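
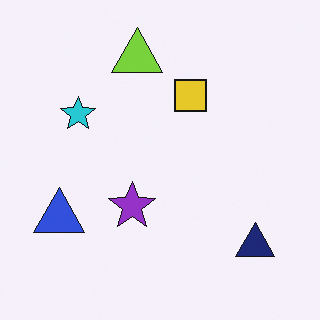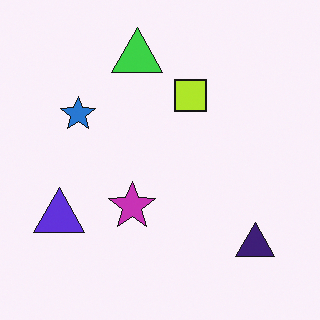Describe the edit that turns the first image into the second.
This is the original image hue-shifted by a small amount.

Every shape's color has rotated by the same amount around the hue wheel — a uniform hue shift.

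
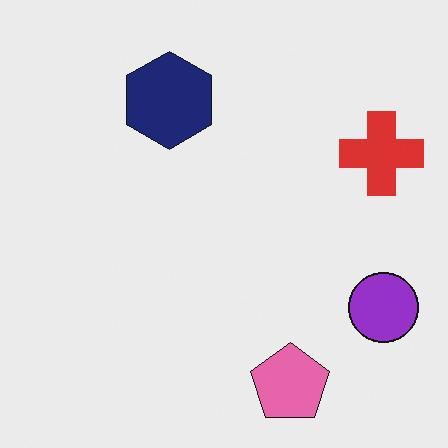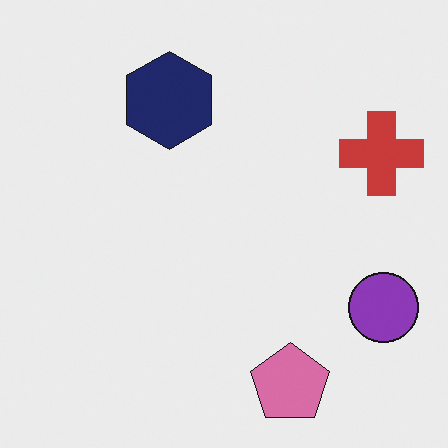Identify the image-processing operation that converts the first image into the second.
Slightly desaturated.

All colors are more muted and greyish — a global saturation change.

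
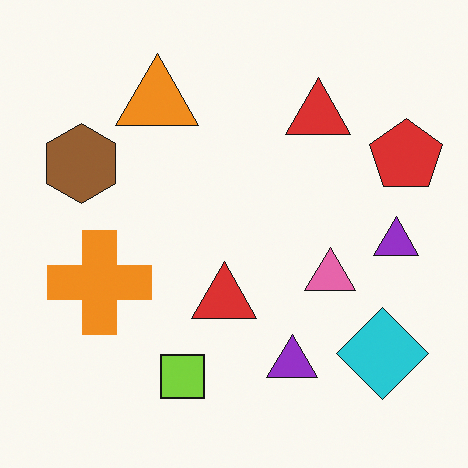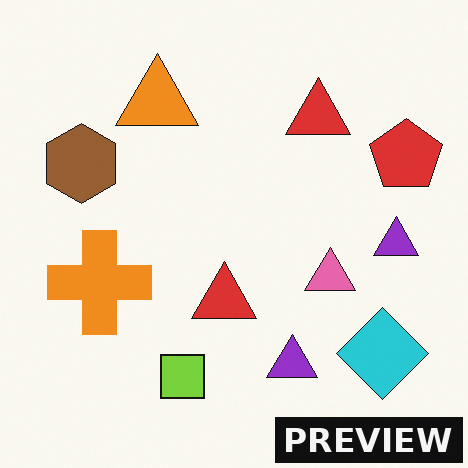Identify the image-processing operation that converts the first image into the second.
The second image is the first watermarked with the text "PREVIEW" in the lower-right corner.

A dark label reading "PREVIEW" appears in the lower-right corner.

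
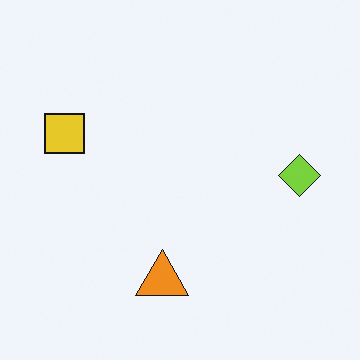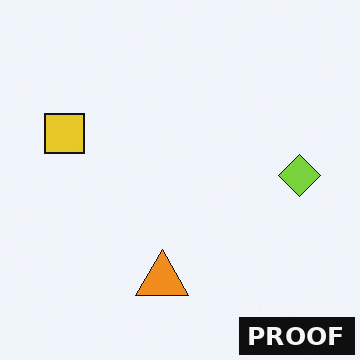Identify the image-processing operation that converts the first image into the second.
The image was watermarked with the text "PROOF" in the lower-right corner.

A dark label reading "PROOF" appears in the lower-right corner.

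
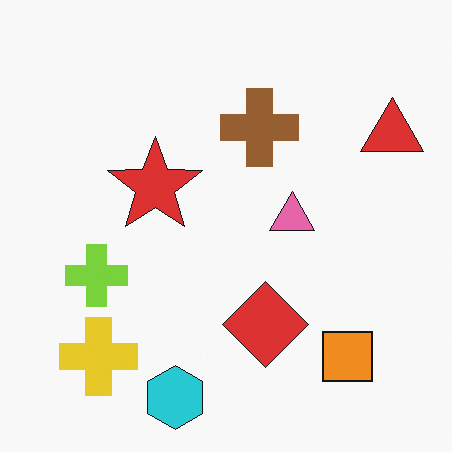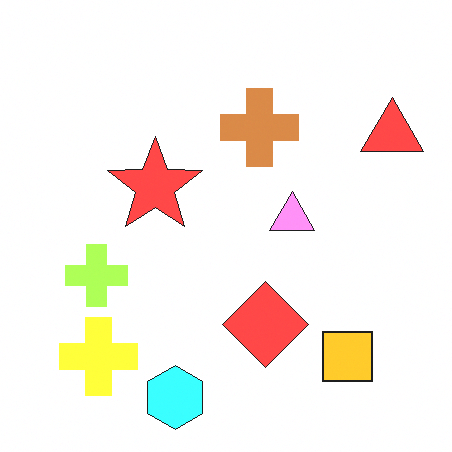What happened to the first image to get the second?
Substantially brightened.

Every pixel — background and shapes alike — is uniformly brightened.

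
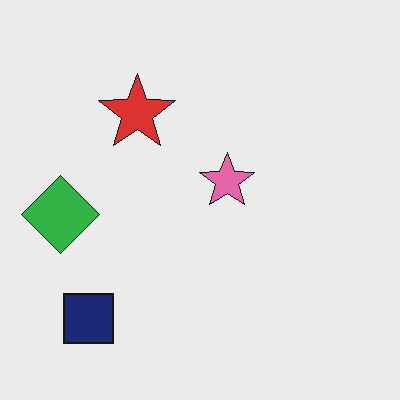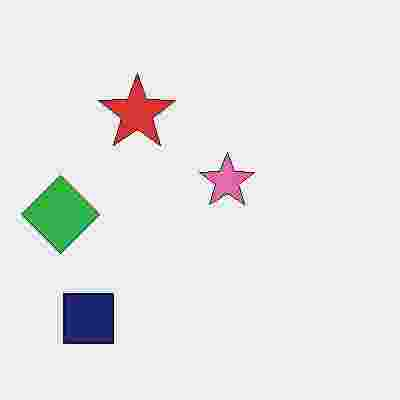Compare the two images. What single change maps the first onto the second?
It was heavily JPEG-compressed with obvious blocking artifacts.

Blocky 8×8 compression artifacts appear around shape edges and the flat background shows ringing — characteristic JPEG degradation.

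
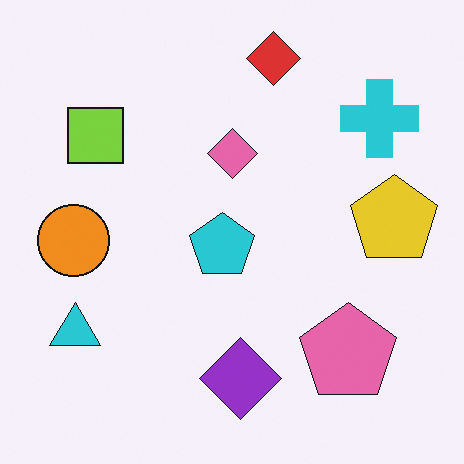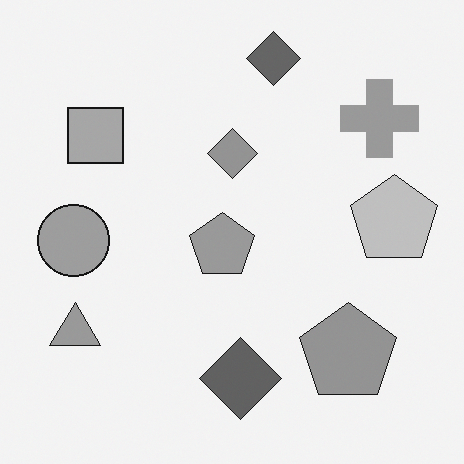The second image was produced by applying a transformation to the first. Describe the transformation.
It was converted to grayscale.

All color is removed — every shape is now a shade of grey.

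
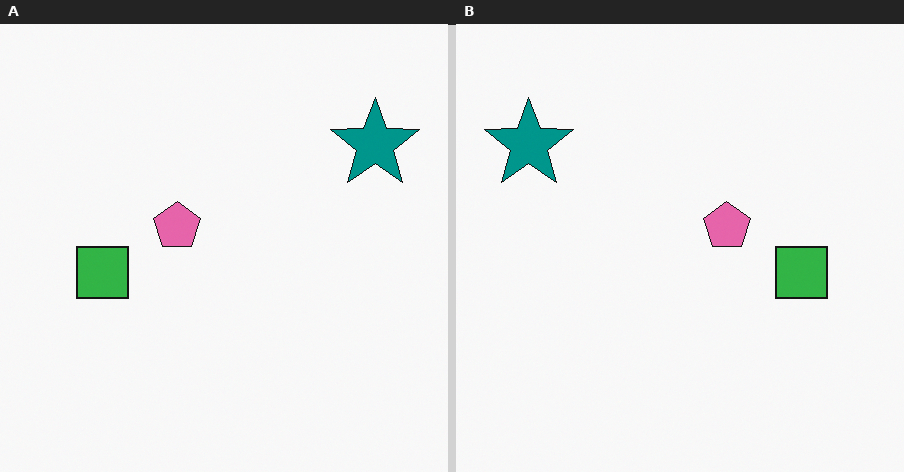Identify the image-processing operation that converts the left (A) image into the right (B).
The right (B) image is the left (A) flipped horizontally (left ↔ right).

The teal star is in the top-right of the left (A) image and the top-left of the right (B) — shapes on opposite sides of the vertical midline have swapped in a mirror flip.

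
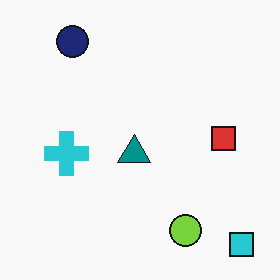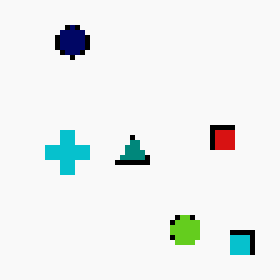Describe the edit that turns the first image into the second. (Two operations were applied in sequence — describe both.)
Given slightly increased contrast, then mildly pixelated.

Tones are pushed away from mid-grey across the whole image — a global contrast change. Shapes are reduced to large square blocks; fine edges and outlines are lost — a downscale-then-upscale (mosaic) effect.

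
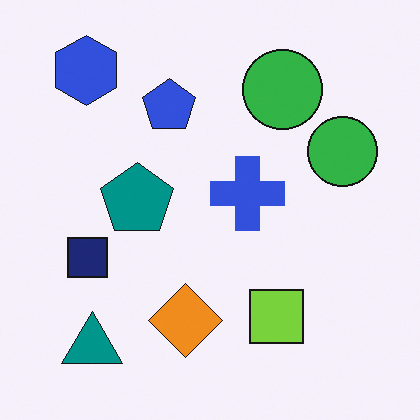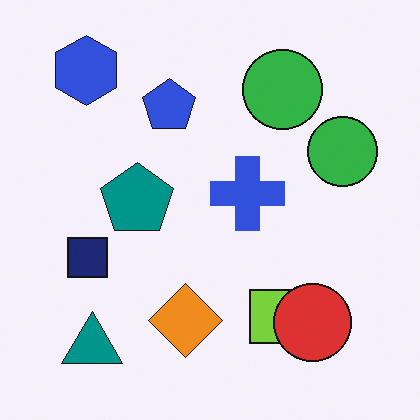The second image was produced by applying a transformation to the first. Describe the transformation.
Overlaid with an additional red circle.

A red circle appears in the second image that is absent from the first.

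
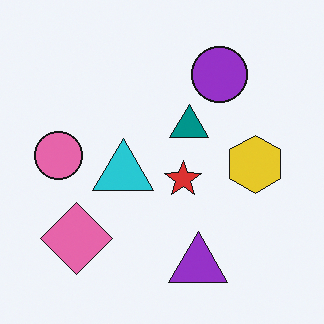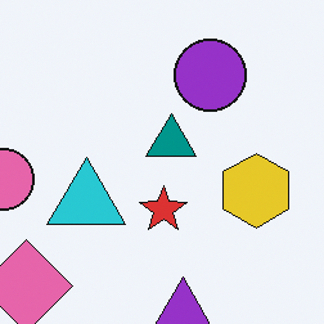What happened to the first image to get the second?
It was cropped to a modestly smaller region and rescaled.

The visible shapes are larger and the field of view is narrower; shapes near the original edges may be partly or wholly outside the frame — a crop-and-rescale.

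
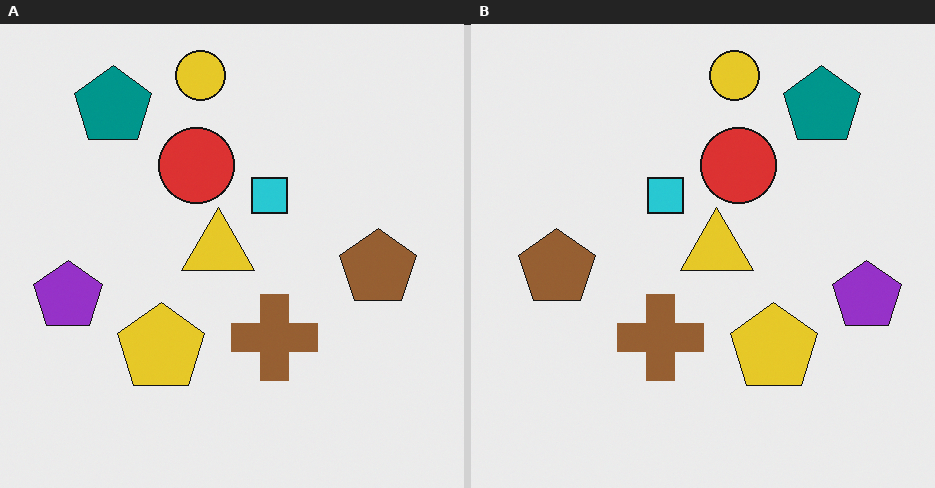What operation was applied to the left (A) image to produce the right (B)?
It was flipped horizontally (left ↔ right).

The purple pentagon is in the left of the left (A) image and the right of the right (B) — shapes on opposite sides of the vertical midline have swapped in a mirror flip.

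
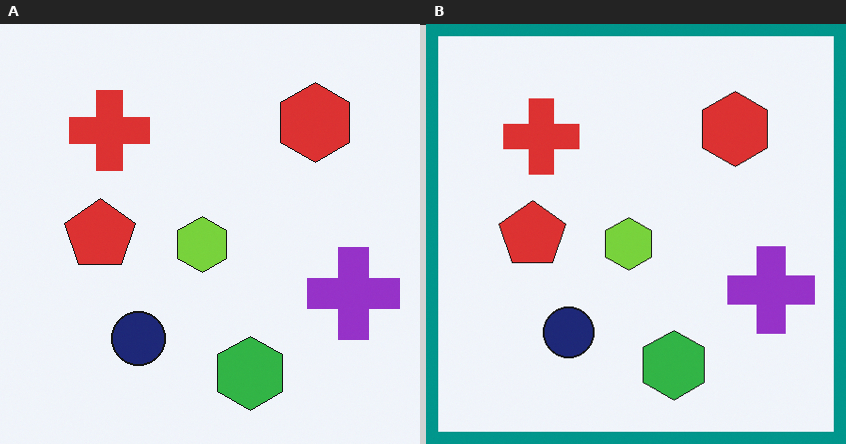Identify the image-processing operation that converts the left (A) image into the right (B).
This is the original image framed with a teal border.

A solid teal frame runs around the edge of the right (B) image, with the content slightly shrunk inside it.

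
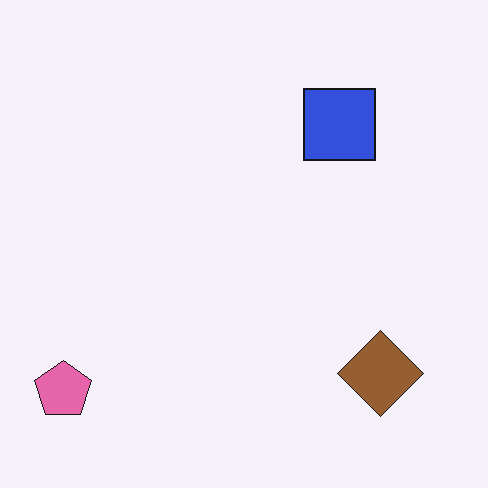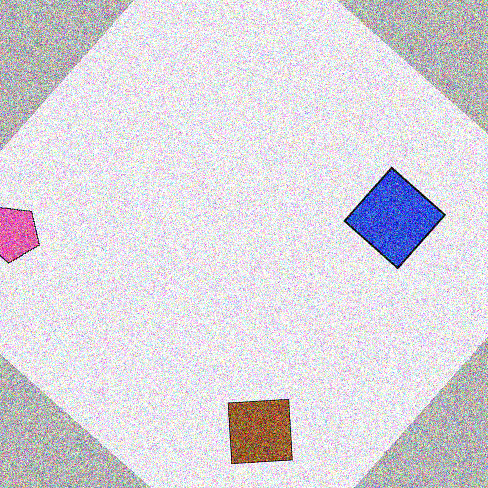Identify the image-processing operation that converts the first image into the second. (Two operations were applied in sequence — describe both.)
This is the original image rotated clockwise by a large amount — several tens of degrees, then degraded with strong gaussian noise.

Every shape is tilted by the same angle and the image corners show triangular fill wedges — a whole-image rotation by a non-right angle. Random speckle covers the whole image, including the flat background.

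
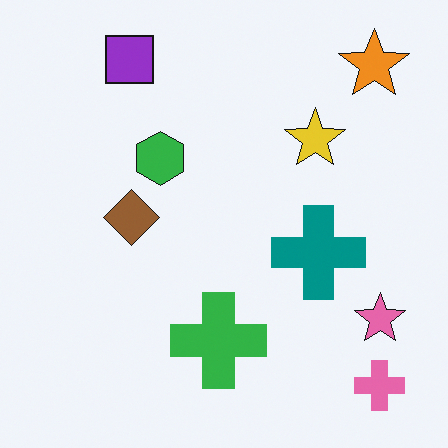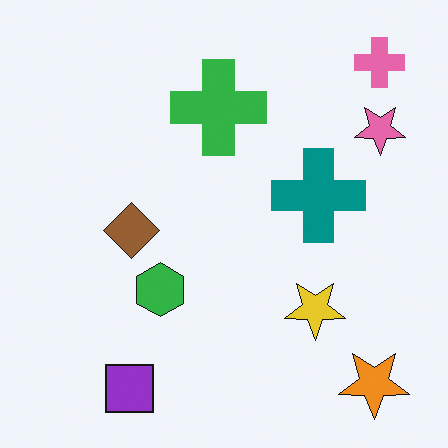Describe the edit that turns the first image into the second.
The second image is the first flipped vertically (top ↔ bottom).

The purple square is in the top-left of the first image and the bottom-left of the second — shapes on opposite sides of the horizontal midline have swapped in a mirror flip.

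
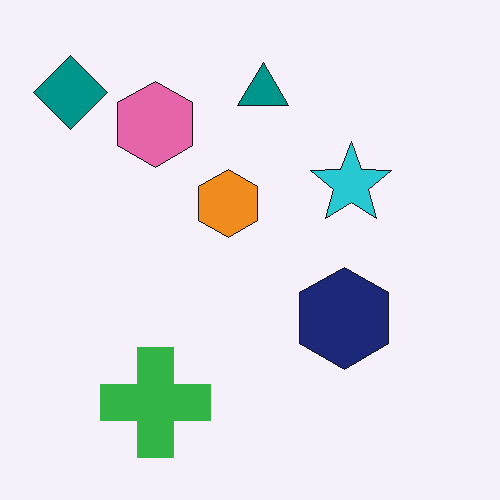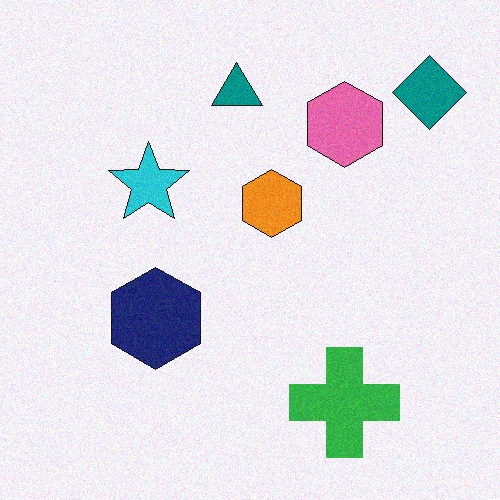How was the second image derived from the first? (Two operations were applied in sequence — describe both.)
The second image is the first degraded with light additive noise, then flipped horizontally (left ↔ right).

Random speckle covers the whole image, including the flat background. The teal diamond is in the top-left of the first image and the top-right of the second — shapes on opposite sides of the vertical midline have swapped in a mirror flip.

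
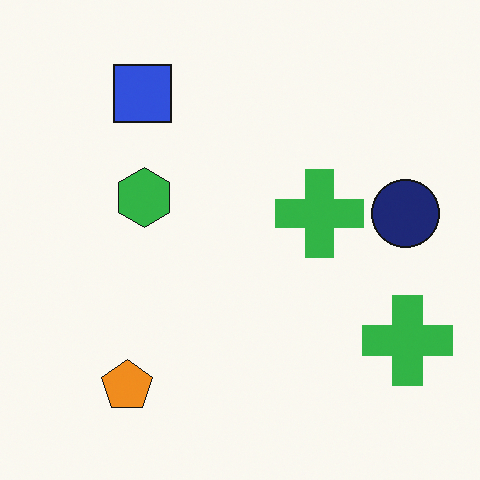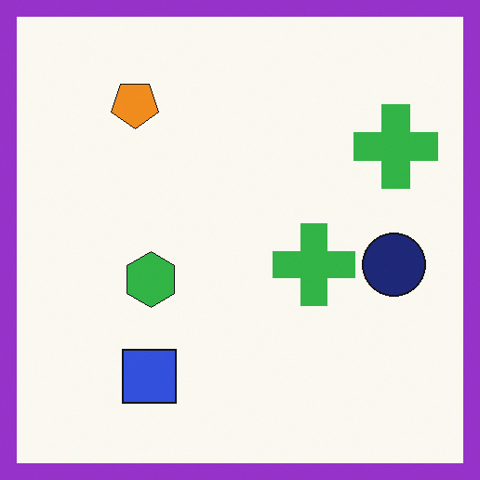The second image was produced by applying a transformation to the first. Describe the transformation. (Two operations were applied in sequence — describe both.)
Flipped vertically (top ↔ bottom), then framed with a purple border.

The blue square is in the top-left of the first image and the bottom-left of the second — shapes on opposite sides of the horizontal midline have swapped in a mirror flip. A solid purple frame runs around the edge of the second image, with the content slightly shrunk inside it.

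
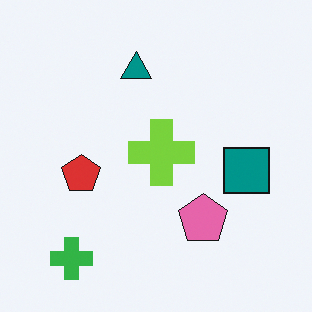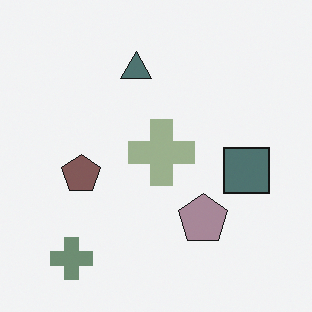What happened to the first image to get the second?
The second image is the first heavily desaturated.

All colors are more muted and greyish — a global saturation change.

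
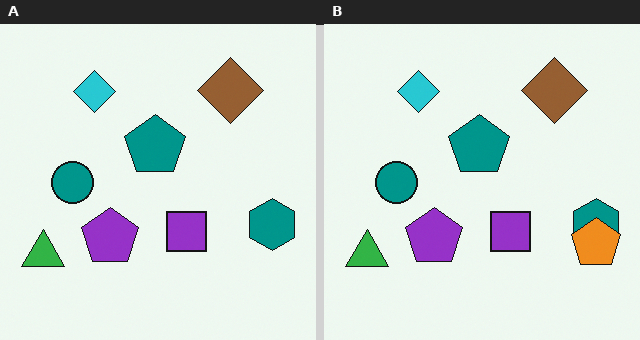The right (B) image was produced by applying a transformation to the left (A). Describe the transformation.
Overlaid with an additional orange pentagon.

An orange pentagon appears in the right (B) image that is absent from the left (A).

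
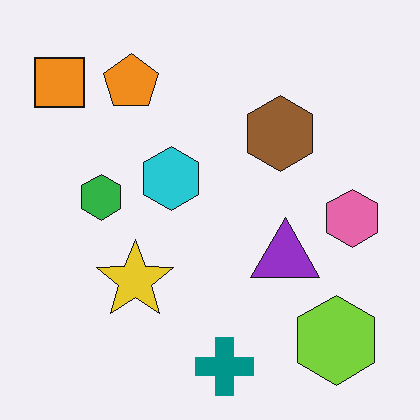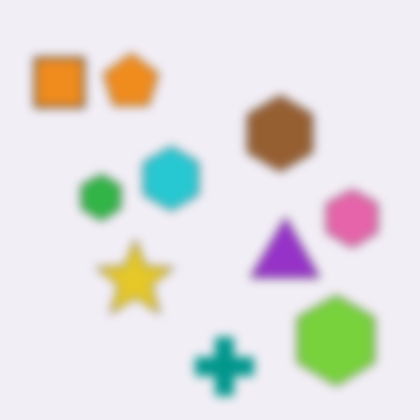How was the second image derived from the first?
This is the original image strongly gaussian-blurred.

Shape edges and outlines are uniformly softened across the whole image.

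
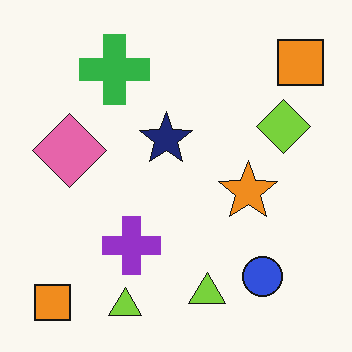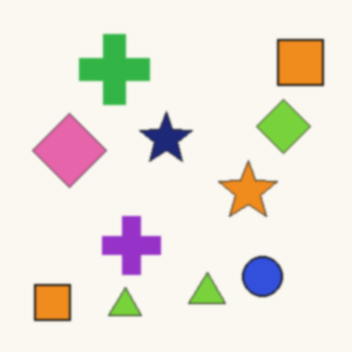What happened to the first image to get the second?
This is the original image given a subtle gaussian blur.

Shape edges and outlines are uniformly softened across the whole image.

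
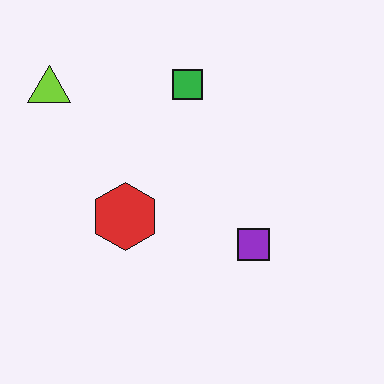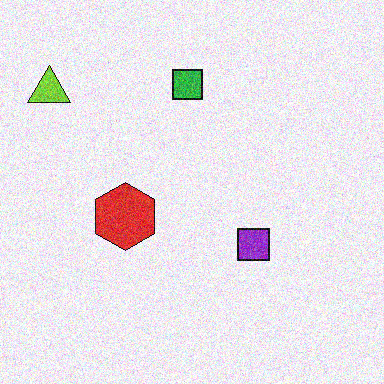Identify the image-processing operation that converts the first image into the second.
The second image is the first degraded with visible gaussian noise.

Random speckle covers the whole image, including the flat background.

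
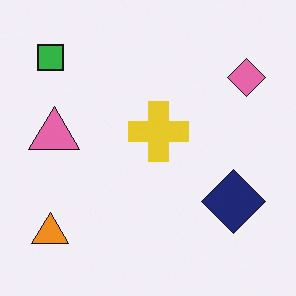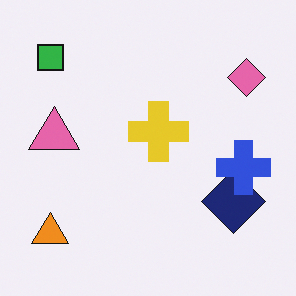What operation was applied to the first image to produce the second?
The second image is the first overlaid with an additional blue cross.

A blue cross appears in the second image that is absent from the first.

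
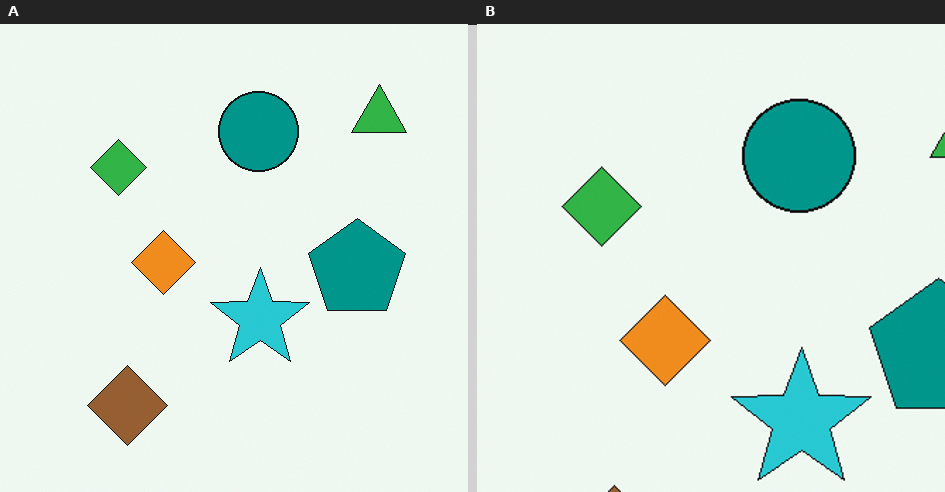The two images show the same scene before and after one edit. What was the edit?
Cropped to a modestly smaller region and rescaled.

The visible shapes are larger and the field of view is narrower; shapes near the original edges may be partly or wholly outside the frame — a crop-and-rescale.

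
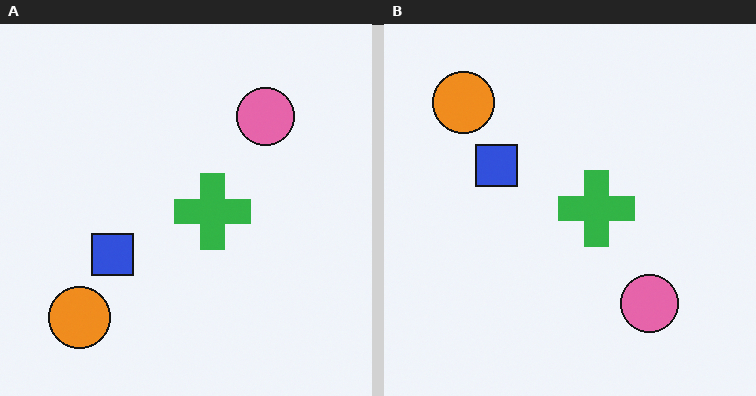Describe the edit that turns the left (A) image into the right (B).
The right (B) image is the left (A) flipped vertically (top ↔ bottom).

The orange circle is in the bottom-left of the left (A) image and the top-left of the right (B) — shapes on opposite sides of the horizontal midline have swapped in a mirror flip.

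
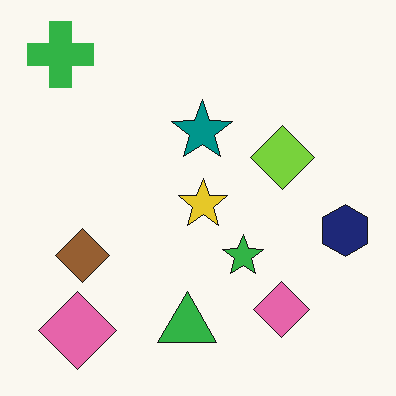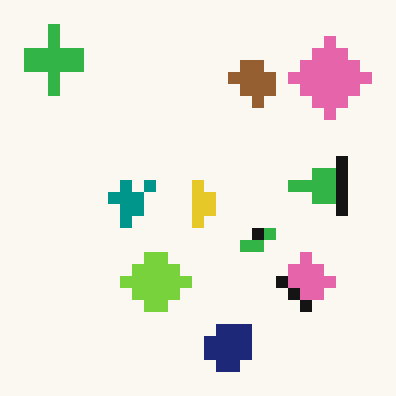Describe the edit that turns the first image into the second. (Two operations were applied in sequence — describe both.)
It was transposed (reflected across the top-left ↔ bottom-right diagonal), then coarsely pixelated.

Shapes have swapped their row and column positions — what was in the top-right is now in the bottom-left — a diagonal reflection. Shapes are reduced to large square blocks; fine edges and outlines are lost — a downscale-then-upscale (mosaic) effect.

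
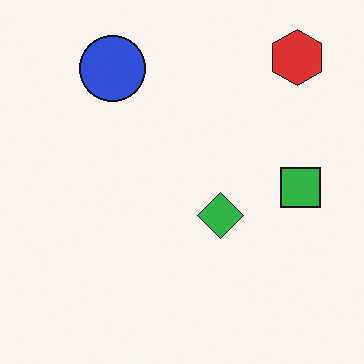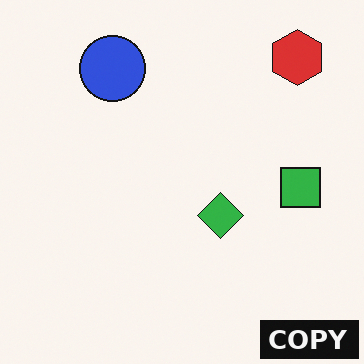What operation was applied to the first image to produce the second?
This is the original image watermarked with the text "COPY" in the lower-right corner.

A dark label reading "COPY" appears in the lower-right corner.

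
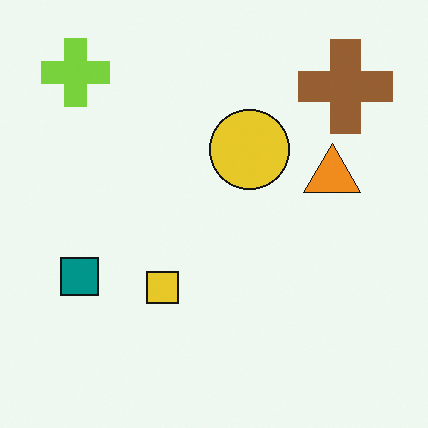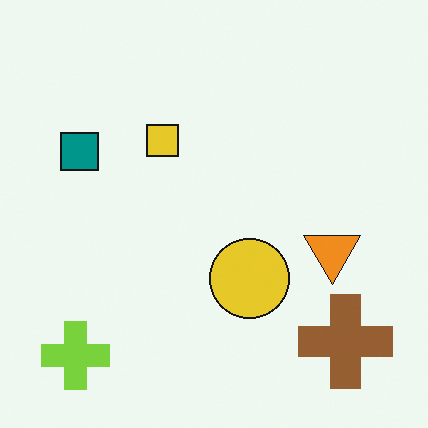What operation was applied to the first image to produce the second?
The transformation is: flipped vertically (top ↔ bottom).

The lime cross is in the top-left of the first image and the bottom-left of the second — shapes on opposite sides of the horizontal midline have swapped in a mirror flip.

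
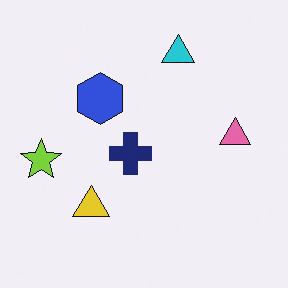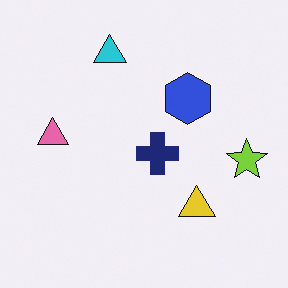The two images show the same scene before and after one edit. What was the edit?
The image was flipped horizontally (left ↔ right).

The lime star is in the left of the first image and the right of the second — shapes on opposite sides of the vertical midline have swapped in a mirror flip.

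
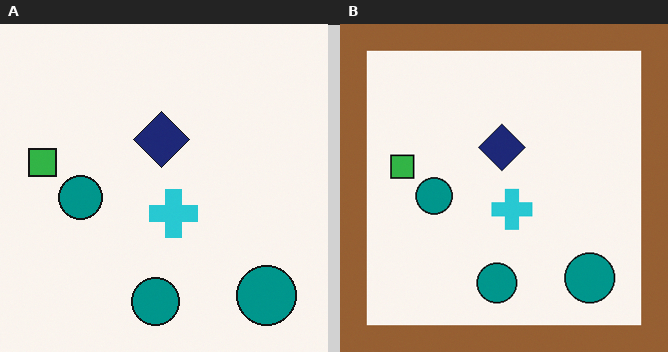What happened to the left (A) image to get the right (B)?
The transformation is: framed with a brown border.

A solid brown frame runs around the edge of the right (B) image, with the content slightly shrunk inside it.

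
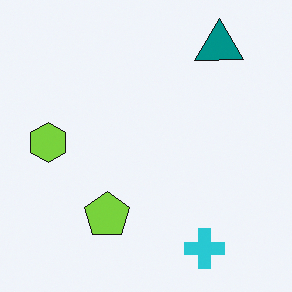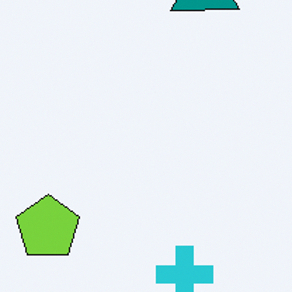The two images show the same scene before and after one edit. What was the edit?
The image was cropped to a modestly smaller region and rescaled.

The visible shapes are larger and the field of view is narrower; shapes near the original edges may be partly or wholly outside the frame — a crop-and-rescale.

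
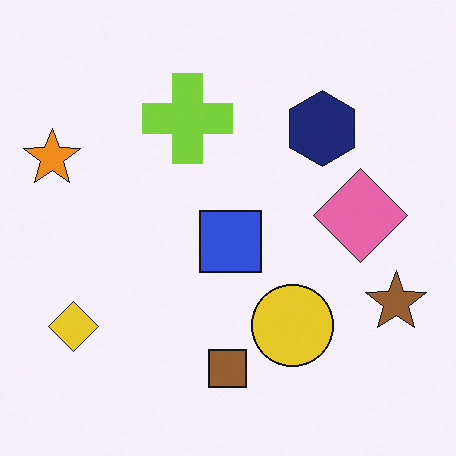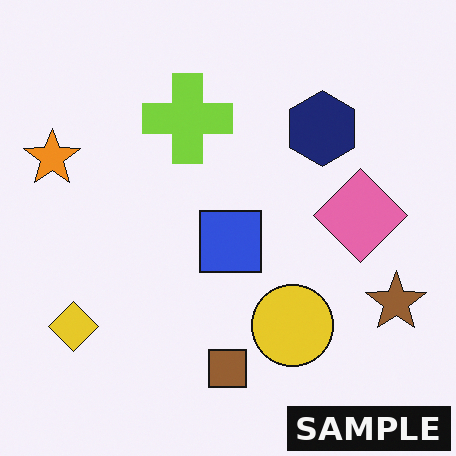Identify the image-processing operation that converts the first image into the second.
Watermarked with the text "SAMPLE" in the lower-right corner.

A dark label reading "SAMPLE" appears in the lower-right corner.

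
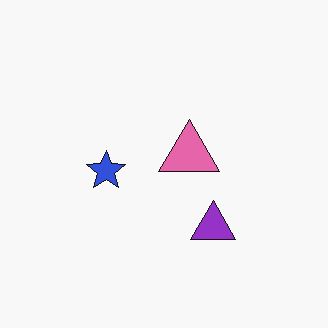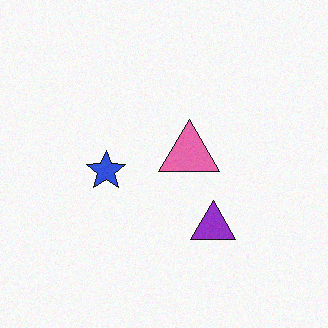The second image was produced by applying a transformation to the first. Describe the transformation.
The transformation is: degraded with light additive noise.

Random speckle covers the whole image, including the flat background.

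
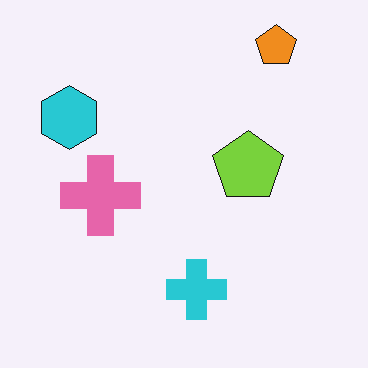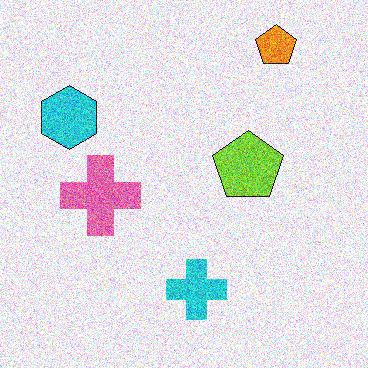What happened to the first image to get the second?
It was degraded with a thick layer of grain.

Random speckle covers the whole image, including the flat background.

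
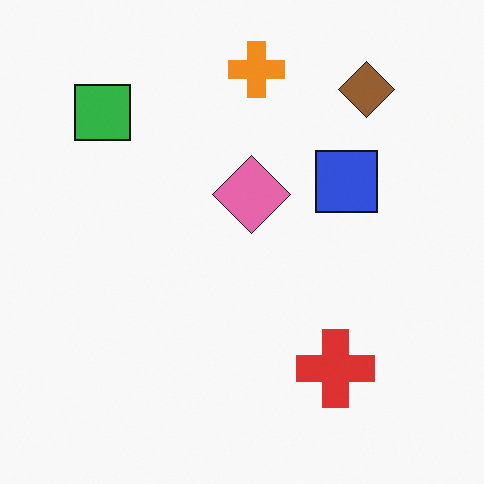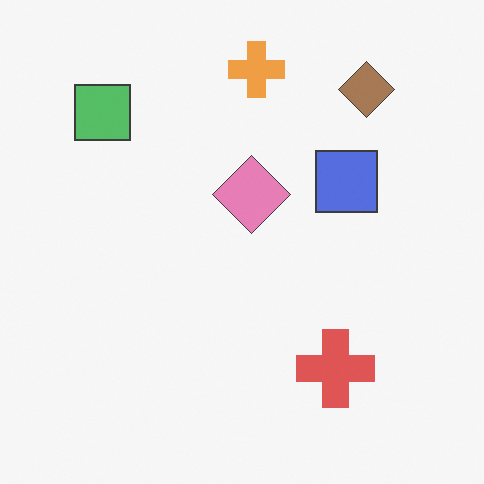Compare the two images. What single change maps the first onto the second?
The transformation is: given slightly reduced contrast.

Tones are pushed toward mid-grey across the whole image — a global contrast change.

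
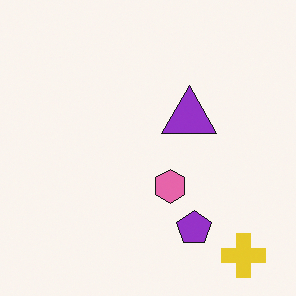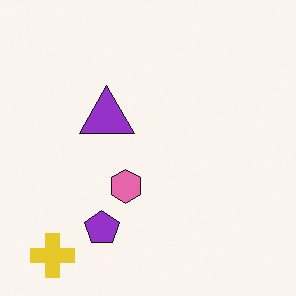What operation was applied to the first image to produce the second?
The second image is the first flipped horizontally (left ↔ right).

The yellow cross is in the bottom-right of the first image and the bottom-left of the second — shapes on opposite sides of the vertical midline have swapped in a mirror flip.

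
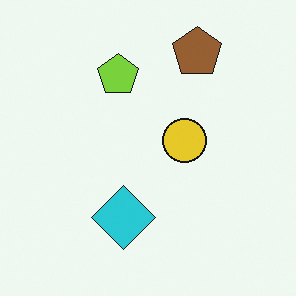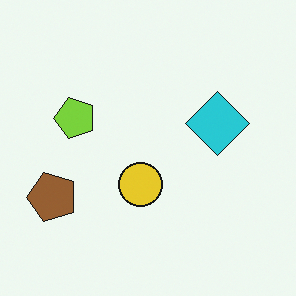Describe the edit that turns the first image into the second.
Transposed (reflected across the top-left ↔ bottom-right diagonal).

Shapes have swapped their row and column positions — what was in the top-right is now in the bottom-left — a diagonal reflection.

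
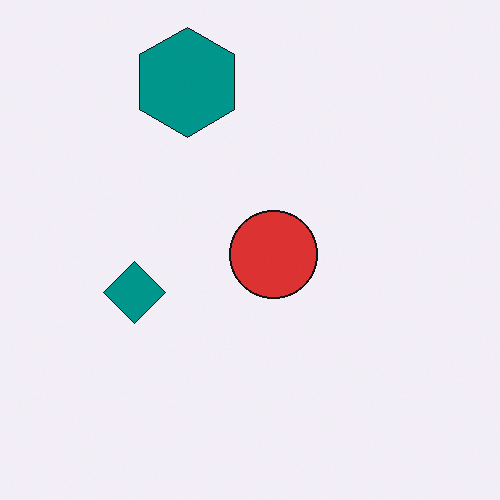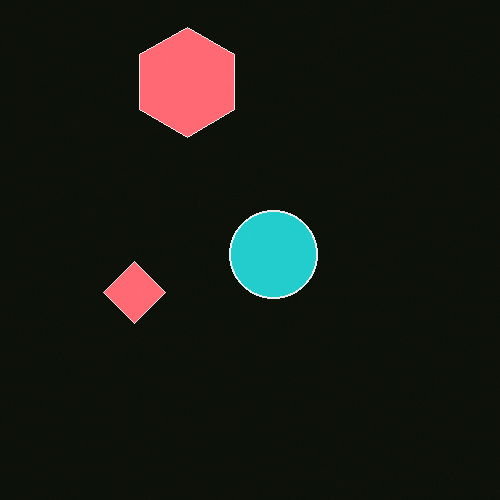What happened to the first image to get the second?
The second image is the first color-inverted (negative).

The light background has become dark and every shape's color is its complement — a photographic negative.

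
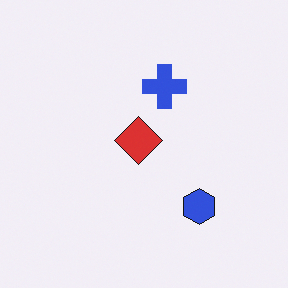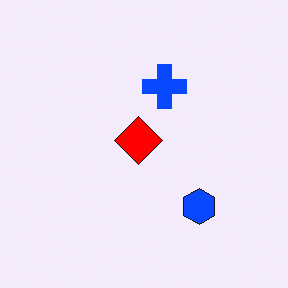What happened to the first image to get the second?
The image was heavily oversaturated.

All colors are more vivid — a global saturation change.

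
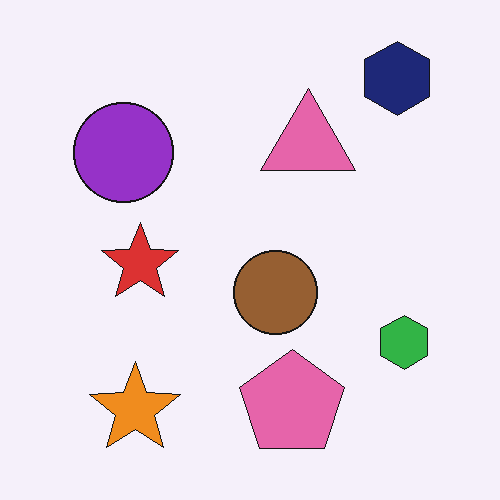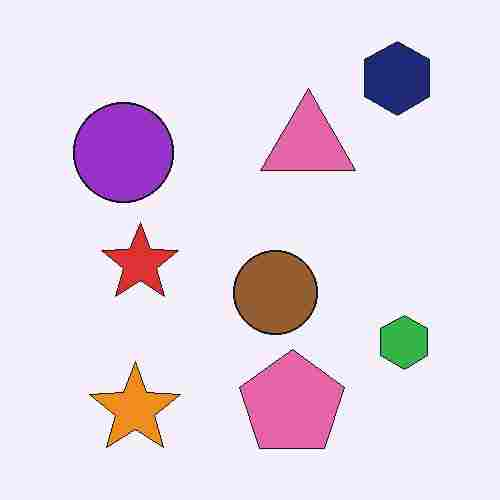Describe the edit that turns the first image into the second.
The transformation is: heavily JPEG-compressed with obvious blocking artifacts.

Blocky 8×8 compression artifacts appear around shape edges and the flat background shows ringing — characteristic JPEG degradation.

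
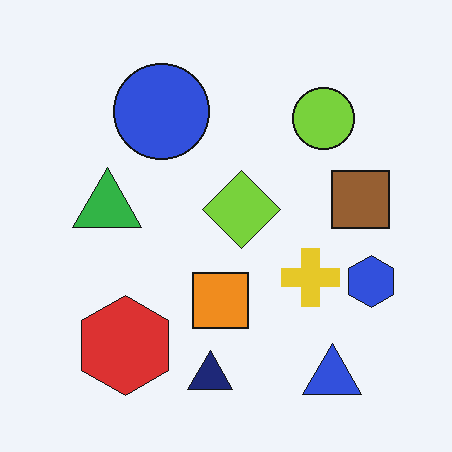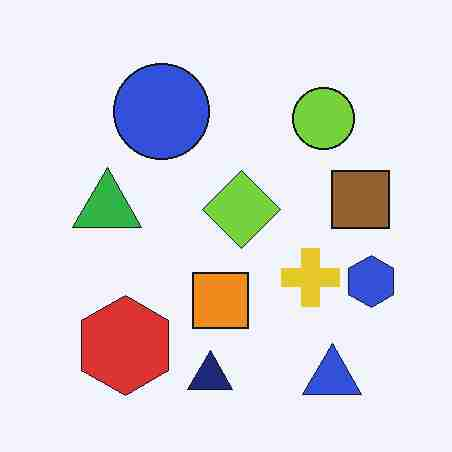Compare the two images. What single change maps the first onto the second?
The transformation is: degraded with heavy JPEG compression.

Blocky 8×8 compression artifacts appear around shape edges and the flat background shows ringing — characteristic JPEG degradation.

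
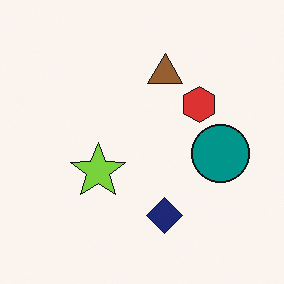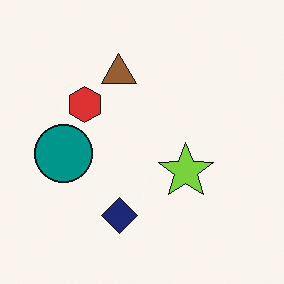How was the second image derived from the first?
The transformation is: flipped horizontally (left ↔ right).

The teal circle is in the right of the first image and the left of the second — shapes on opposite sides of the vertical midline have swapped in a mirror flip.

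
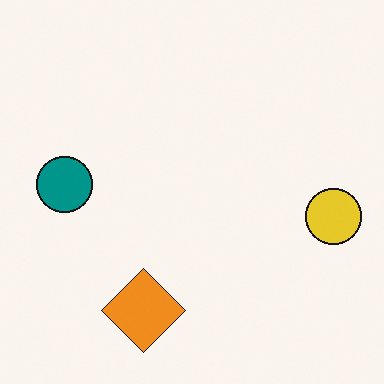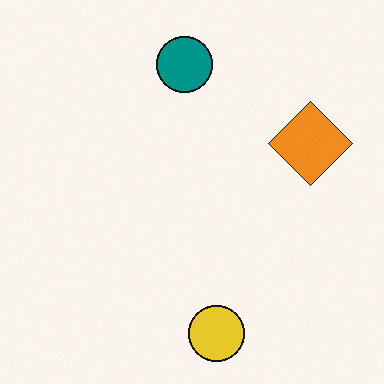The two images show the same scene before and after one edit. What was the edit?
Transposed (reflected across the top-left ↔ bottom-right diagonal).

Shapes have swapped their row and column positions — what was in the top-right is now in the bottom-left — a diagonal reflection.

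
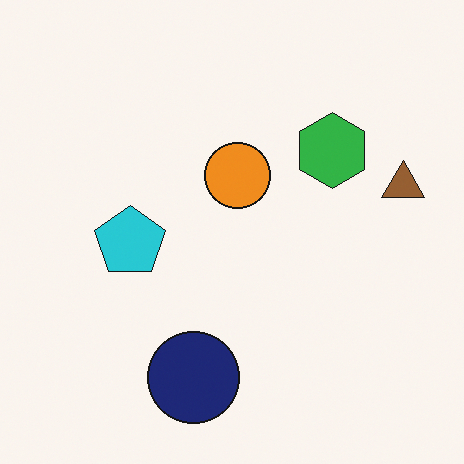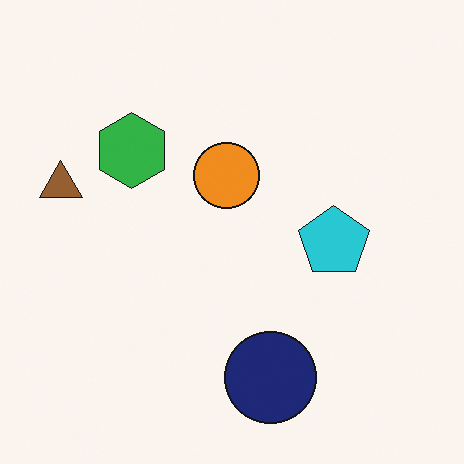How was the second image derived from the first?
The second image is the first flipped horizontally (left ↔ right).

The brown triangle is in the right of the first image and the left of the second — shapes on opposite sides of the vertical midline have swapped in a mirror flip.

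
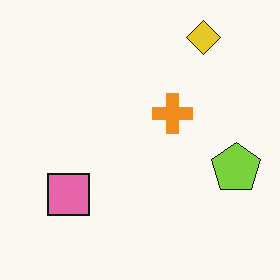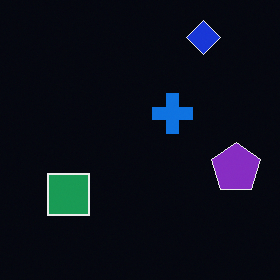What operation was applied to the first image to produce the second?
The second image is the first color-inverted (negative).

The light background has become dark and every shape's color is its complement — a photographic negative.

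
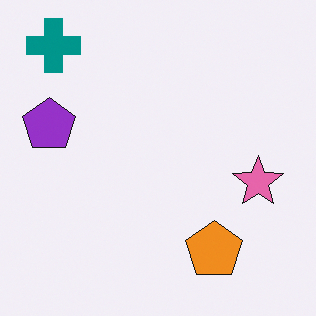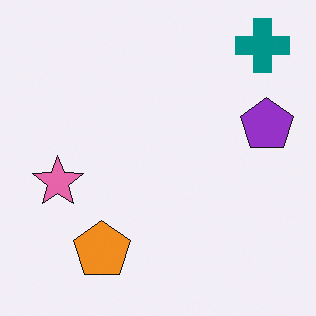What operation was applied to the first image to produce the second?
It was flipped horizontally (left ↔ right).

The purple pentagon is in the left of the first image and the right of the second — shapes on opposite sides of the vertical midline have swapped in a mirror flip.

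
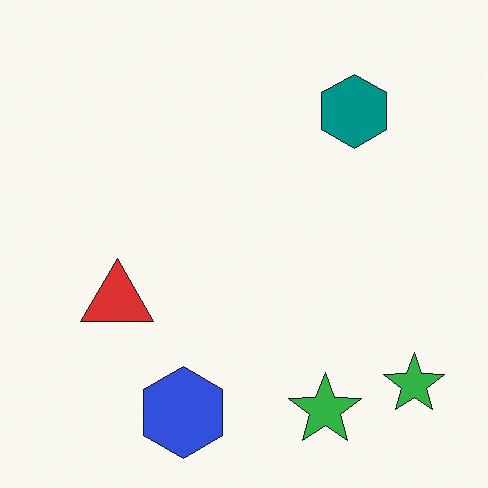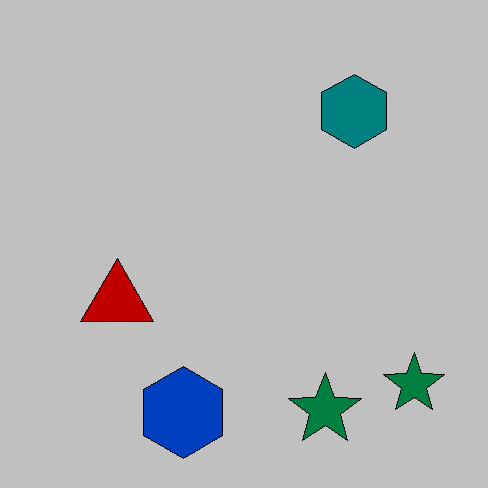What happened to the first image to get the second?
Aggressively posterized.

Each flat color has snapped to a coarser quantized level — most visibly, the near-white background has dropped to a flat grey.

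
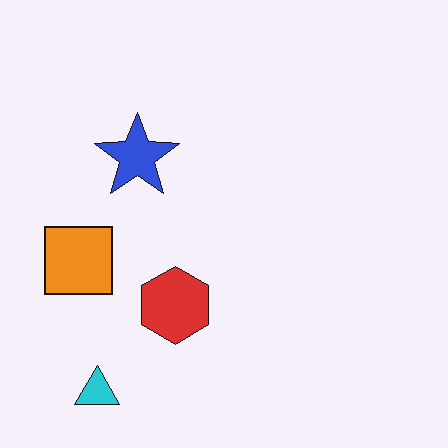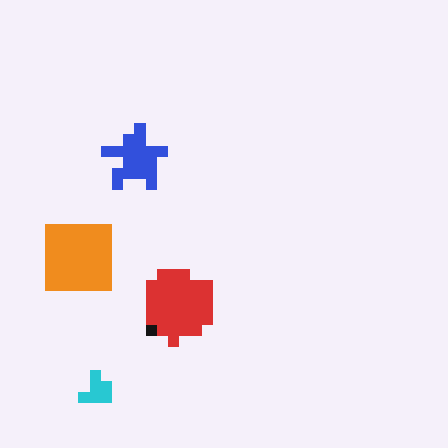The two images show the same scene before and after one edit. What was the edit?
This is the original image heavily pixelated into large blocks.

Shapes are reduced to large square blocks; fine edges and outlines are lost — a downscale-then-upscale (mosaic) effect.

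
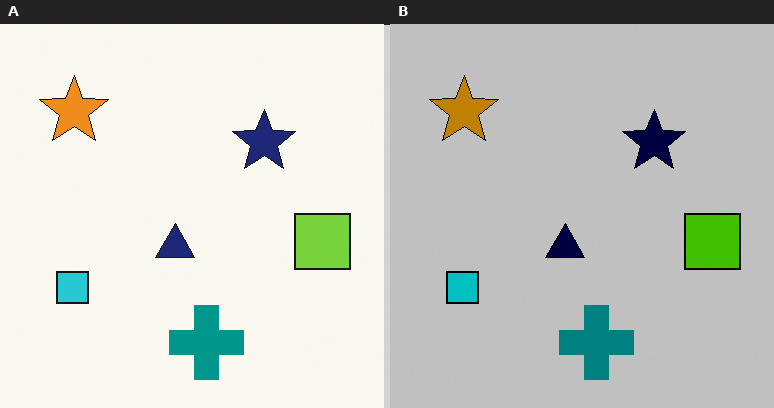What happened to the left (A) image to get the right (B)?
It was aggressively posterized.

Each flat color has snapped to a coarser quantized level — most visibly, the near-white background has dropped to a flat grey.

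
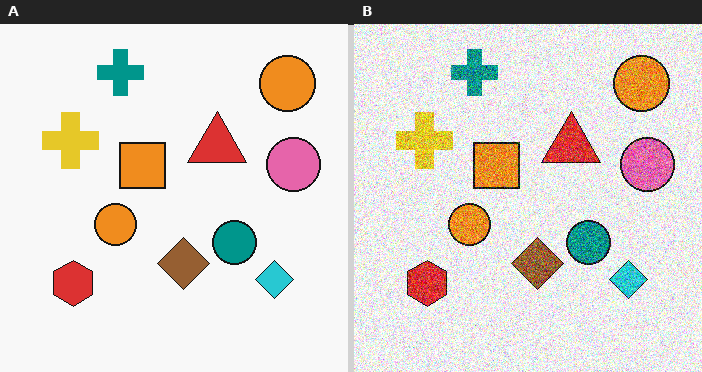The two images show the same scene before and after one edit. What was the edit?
Degraded with a thick layer of grain.

Random speckle covers the whole image, including the flat background.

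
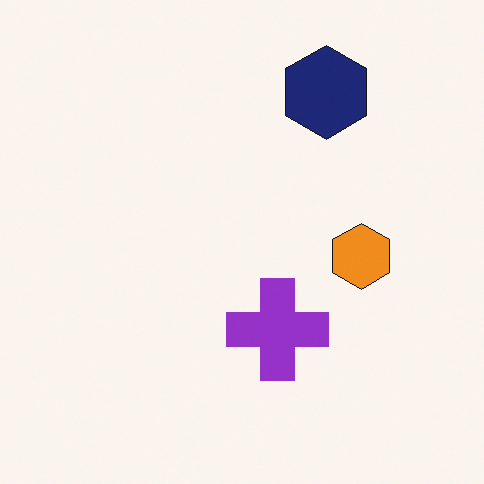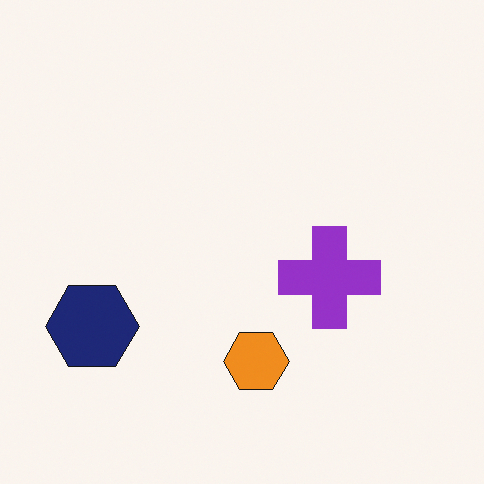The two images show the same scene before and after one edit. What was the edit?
The transformation is: transposed (reflected across the top-left ↔ bottom-right diagonal).

Shapes have swapped their row and column positions — what was in the top-right is now in the bottom-left — a diagonal reflection.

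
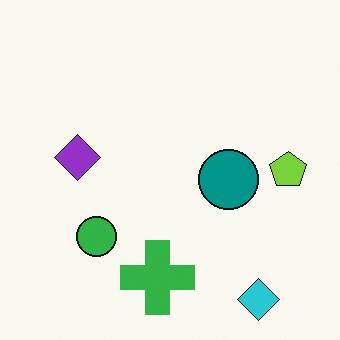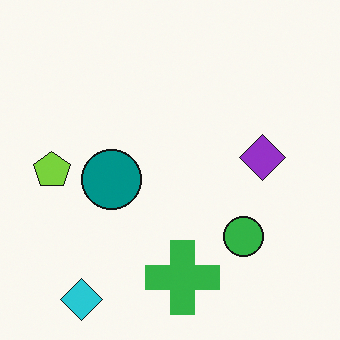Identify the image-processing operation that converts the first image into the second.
The transformation is: flipped horizontally (left ↔ right).

The lime pentagon is in the right of the first image and the left of the second — shapes on opposite sides of the vertical midline have swapped in a mirror flip.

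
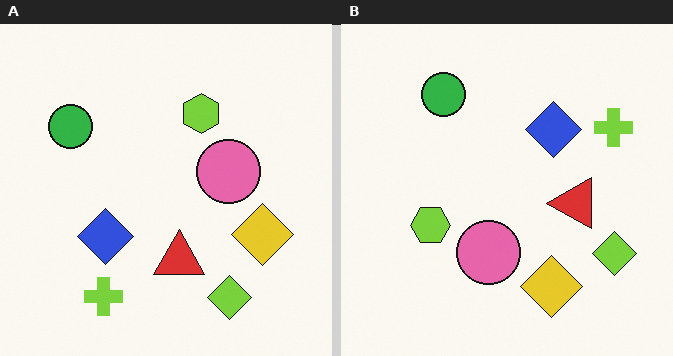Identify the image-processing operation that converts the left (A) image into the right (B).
This is the original image transposed (reflected across the top-left ↔ bottom-right diagonal).

Shapes have swapped their row and column positions — what was in the top-right is now in the bottom-left — a diagonal reflection.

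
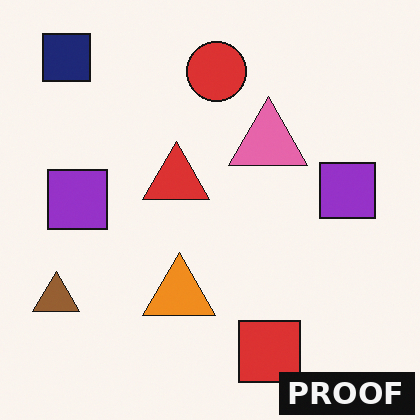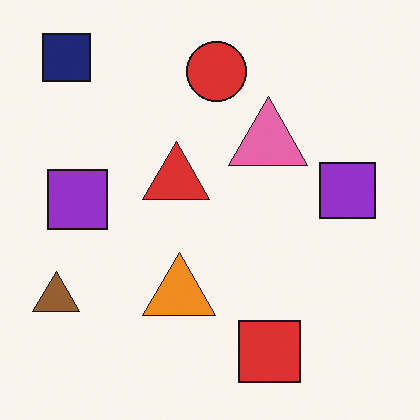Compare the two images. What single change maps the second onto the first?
It was watermarked with the text "PROOF" in the lower-right corner.

A dark label reading "PROOF" appears in the lower-right corner.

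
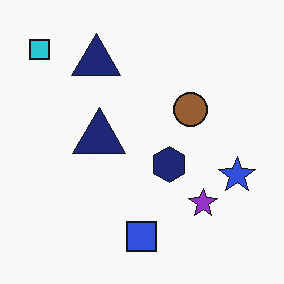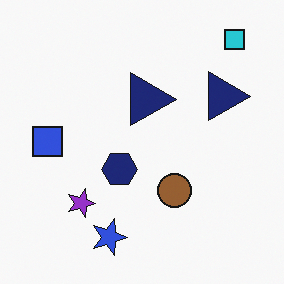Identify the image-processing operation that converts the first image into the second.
This is the original image rotated 90° clockwise.

The cyan square sits in the top-left of the first image and the top-right of the second — consistent with a whole-image 90° clockwise rotation.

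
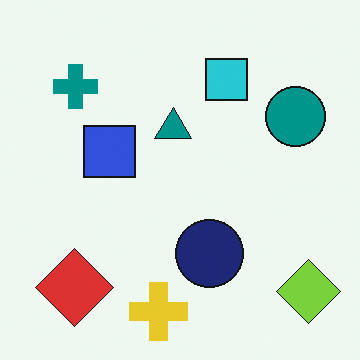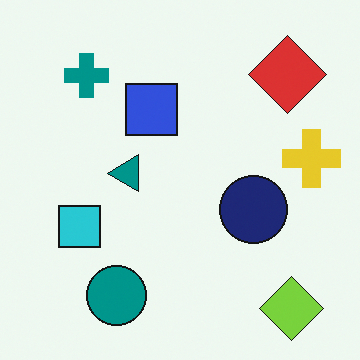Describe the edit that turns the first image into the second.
Transposed (reflected across the top-left ↔ bottom-right diagonal).

Shapes have swapped their row and column positions — what was in the top-right is now in the bottom-left — a diagonal reflection.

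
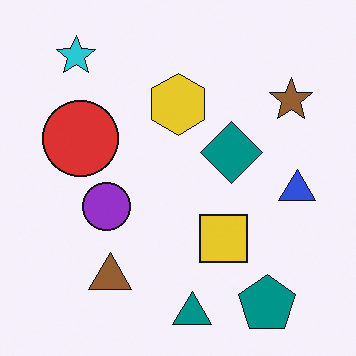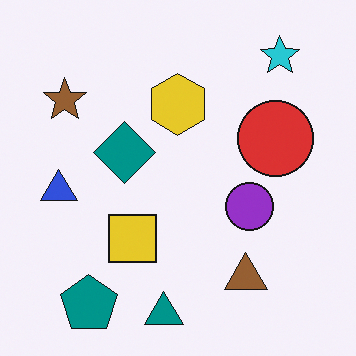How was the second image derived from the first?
It was flipped horizontally (left ↔ right).

The blue triangle is in the right of the first image and the left of the second — shapes on opposite sides of the vertical midline have swapped in a mirror flip.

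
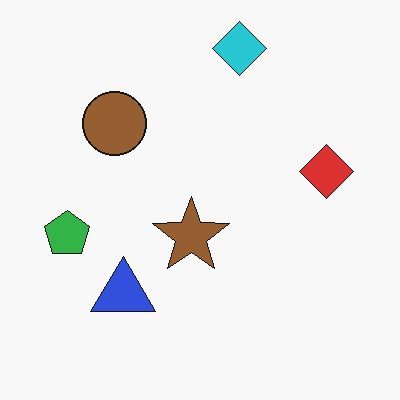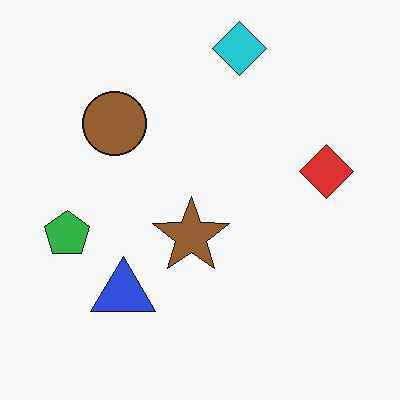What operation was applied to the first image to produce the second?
This is the original image JPEG-compressed with visible artifacts.

Blocky 8×8 compression artifacts appear around shape edges and the flat background shows ringing — characteristic JPEG degradation.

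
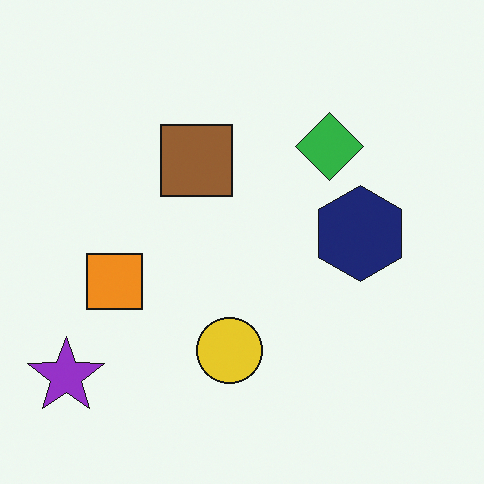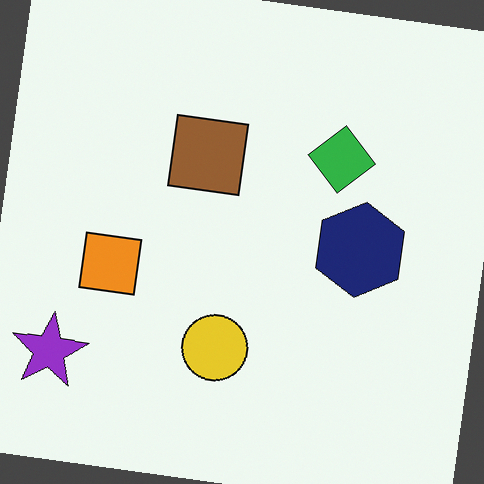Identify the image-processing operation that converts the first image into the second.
Rotated clockwise by a slight angle.

Every shape is tilted by the same angle and the image corners show triangular fill wedges — a whole-image rotation by a non-right angle.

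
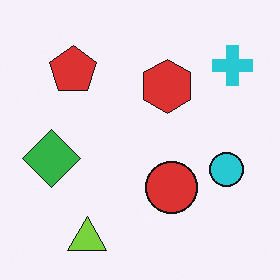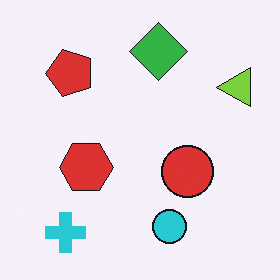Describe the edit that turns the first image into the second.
Transposed (reflected across the top-left ↔ bottom-right diagonal).

Shapes have swapped their row and column positions — what was in the top-right is now in the bottom-left — a diagonal reflection.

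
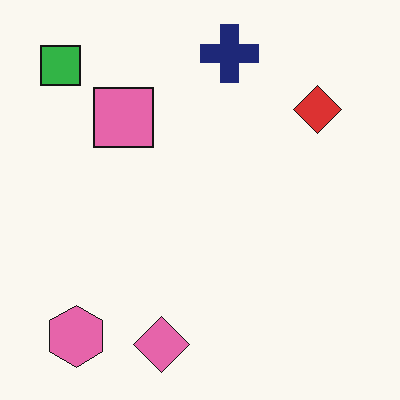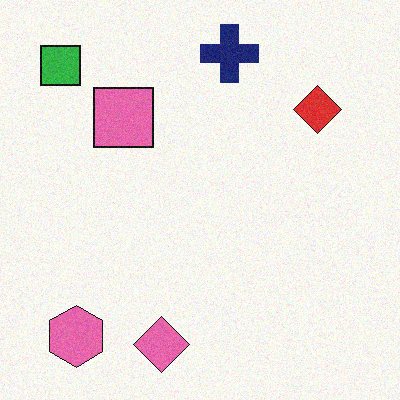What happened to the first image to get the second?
This is the original image degraded with a light layer of grain.

Random speckle covers the whole image, including the flat background.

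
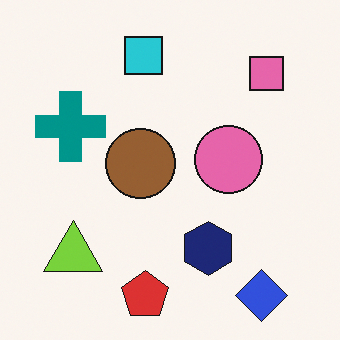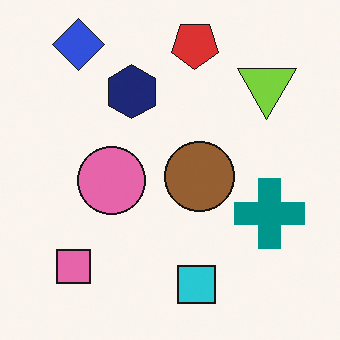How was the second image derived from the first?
The second image is the first rotated 180°.

The blue diamond sits in the bottom-right of the first image and the top-left of the second — consistent with a whole-image 180° rotation.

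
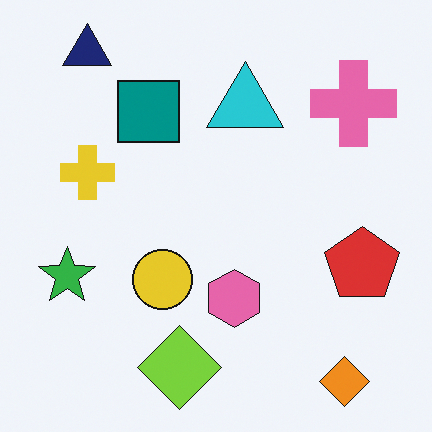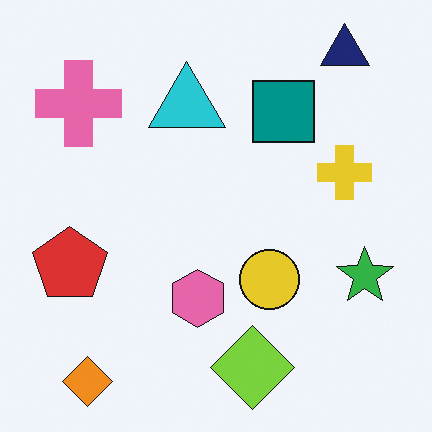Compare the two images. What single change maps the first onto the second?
The transformation is: flipped horizontally (left ↔ right).

The green star is in the left of the first image and the right of the second — shapes on opposite sides of the vertical midline have swapped in a mirror flip.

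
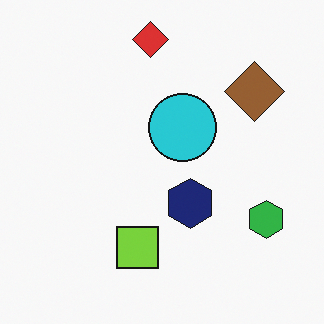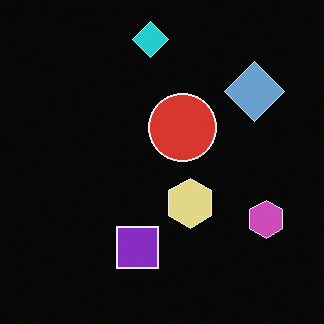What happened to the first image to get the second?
The transformation is: color-inverted (negative).

The light background has become dark and every shape's color is its complement — a photographic negative.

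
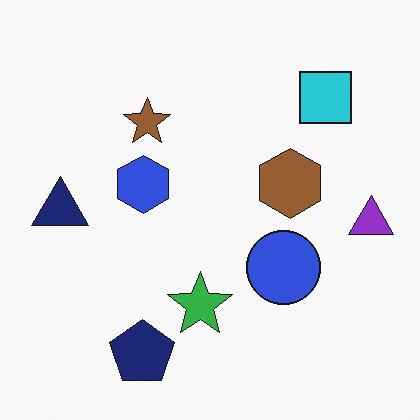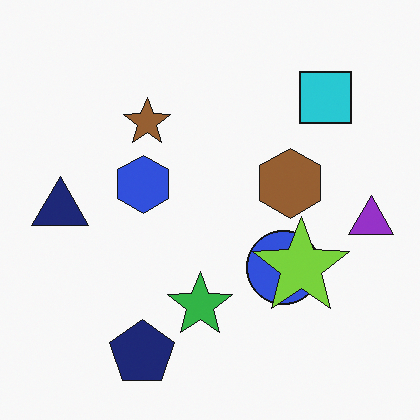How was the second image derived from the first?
The second image is the first overlaid with an additional lime star.

A lime star appears in the second image that is absent from the first.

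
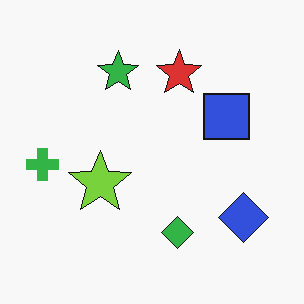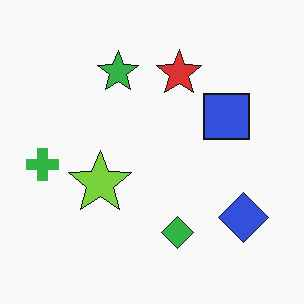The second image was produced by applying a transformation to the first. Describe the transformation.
It was given moderate JPEG compression.

Blocky 8×8 compression artifacts appear around shape edges and the flat background shows ringing — characteristic JPEG degradation.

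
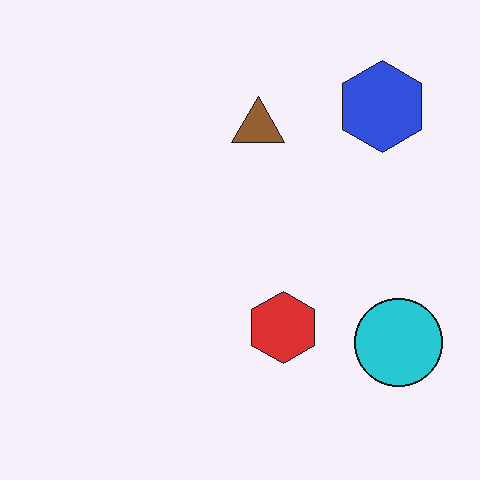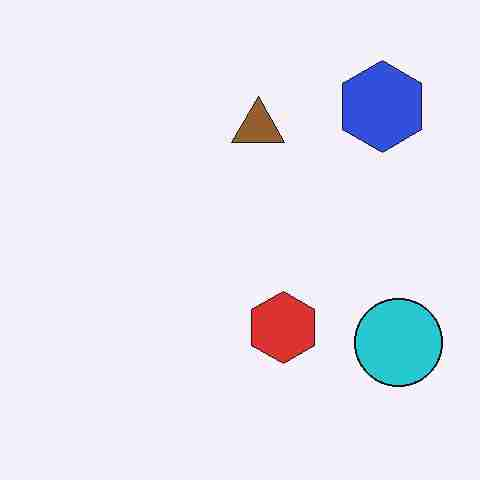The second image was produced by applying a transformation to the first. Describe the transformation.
Heavily JPEG-compressed with obvious blocking artifacts.

Blocky 8×8 compression artifacts appear around shape edges and the flat background shows ringing — characteristic JPEG degradation.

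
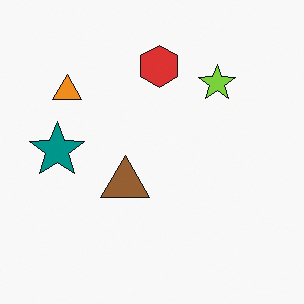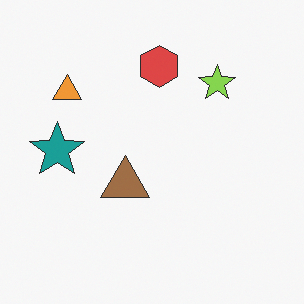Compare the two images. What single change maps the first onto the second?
The transformation is: given slightly reduced contrast.

Tones are pushed toward mid-grey across the whole image — a global contrast change.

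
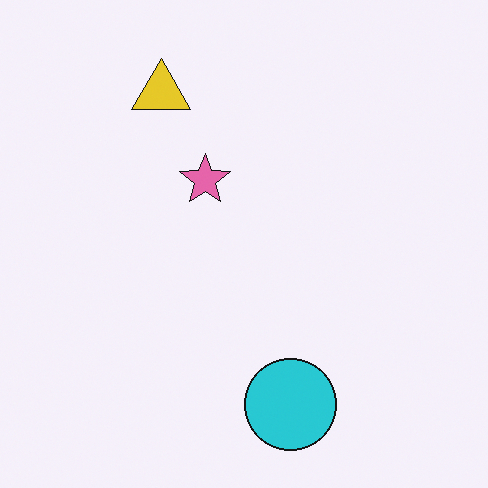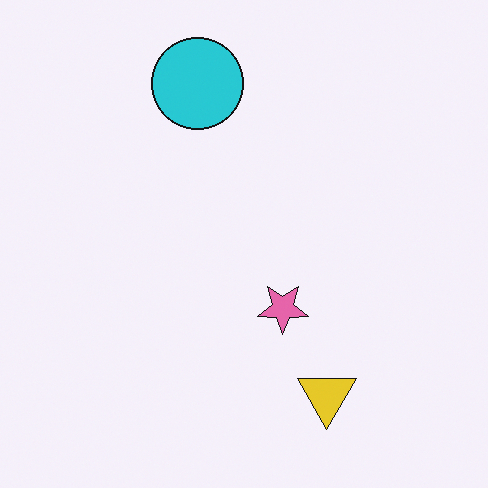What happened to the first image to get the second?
This is the original image rotated 180°.

The yellow triangle sits in the top-left of the first image and the bottom-right of the second — consistent with a whole-image 180° rotation.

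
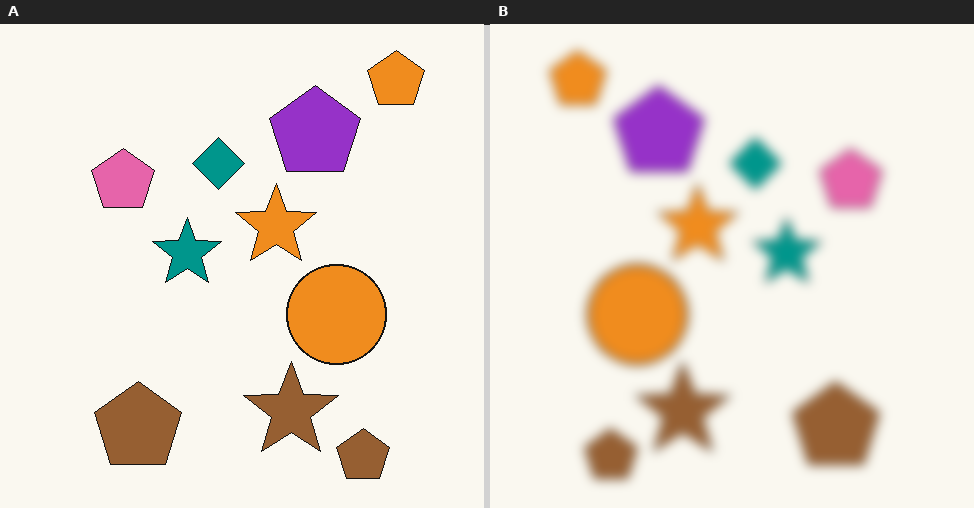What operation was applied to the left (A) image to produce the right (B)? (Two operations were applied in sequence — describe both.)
This is the original image flipped horizontally (left ↔ right), then heavily blurred.

The orange pentagon is in the top-right of the left (A) image and the top-left of the right (B) — shapes on opposite sides of the vertical midline have swapped in a mirror flip. Shape edges and outlines are uniformly softened across the whole image.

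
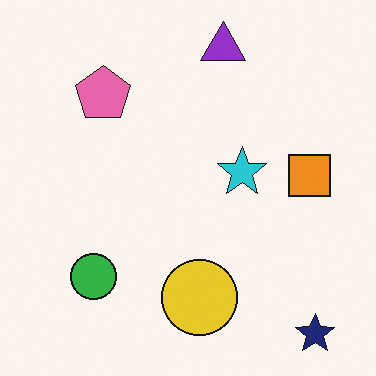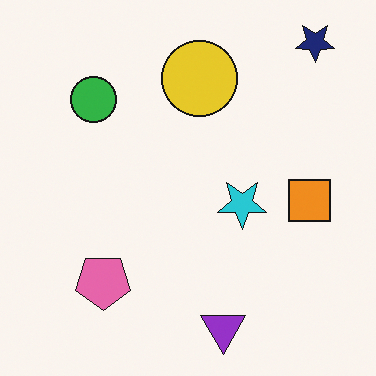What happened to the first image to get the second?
The second image is the first flipped vertically (top ↔ bottom).

The navy star is in the bottom-right of the first image and the top-right of the second — shapes on opposite sides of the horizontal midline have swapped in a mirror flip.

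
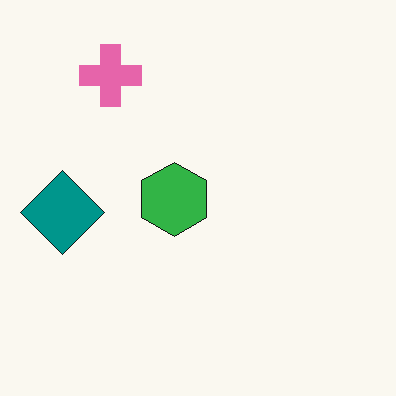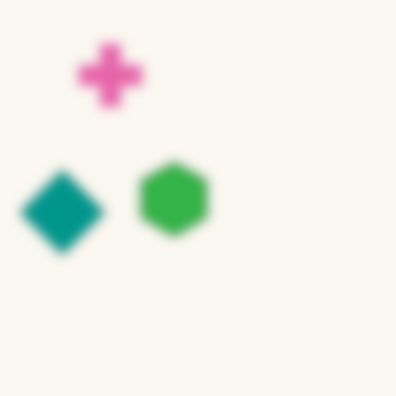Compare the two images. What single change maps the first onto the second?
The transformation is: strongly gaussian-blurred.

Shape edges and outlines are uniformly softened across the whole image.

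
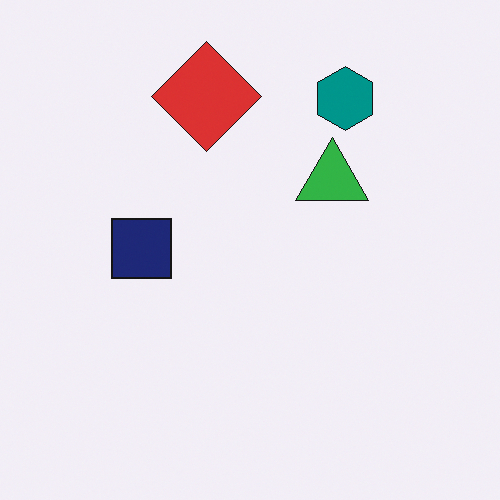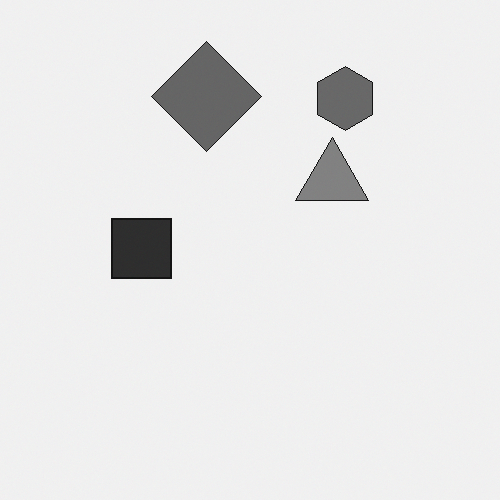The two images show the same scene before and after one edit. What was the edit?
The image was converted to grayscale.

All color is removed — every shape is now a shade of grey.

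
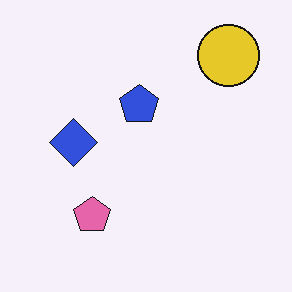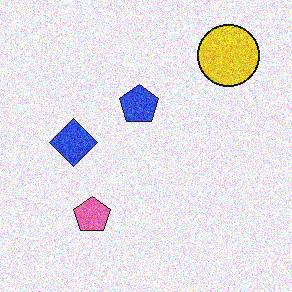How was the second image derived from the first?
The image was degraded with heavy additive noise.

Random speckle covers the whole image, including the flat background.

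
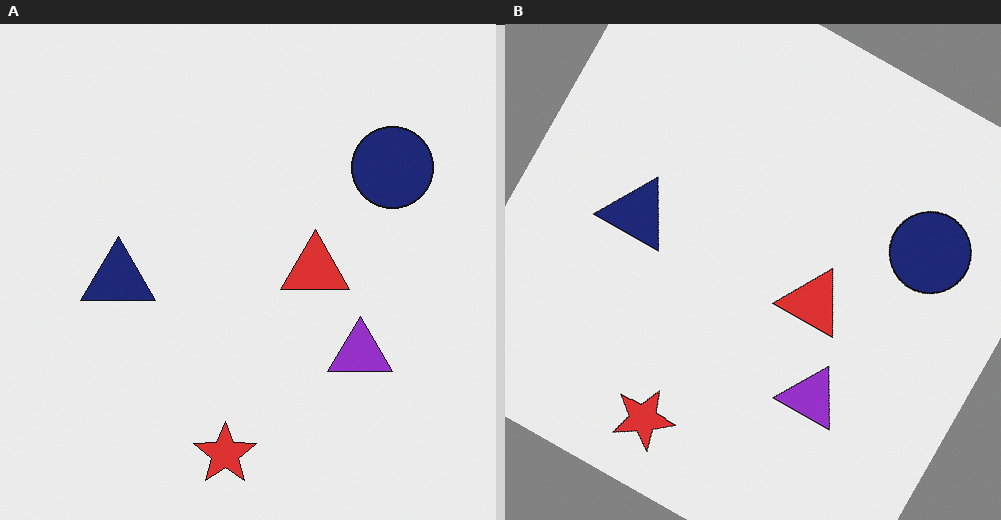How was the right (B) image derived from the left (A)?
Rotated clockwise by a moderate amount.

Every shape is tilted by the same angle and the image corners show triangular fill wedges — a whole-image rotation by a non-right angle.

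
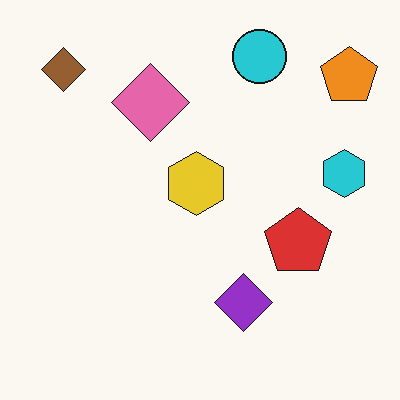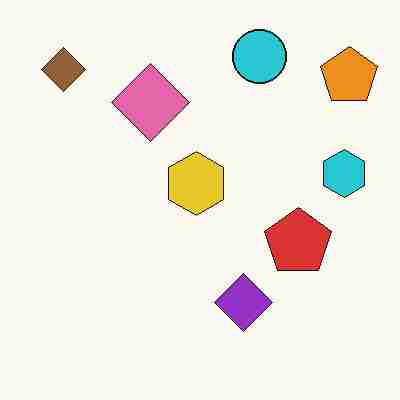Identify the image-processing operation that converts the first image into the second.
Heavily JPEG-compressed with obvious blocking artifacts.

Blocky 8×8 compression artifacts appear around shape edges and the flat background shows ringing — characteristic JPEG degradation.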